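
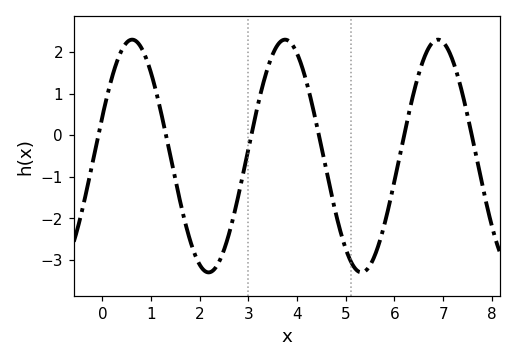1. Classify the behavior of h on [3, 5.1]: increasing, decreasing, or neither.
neither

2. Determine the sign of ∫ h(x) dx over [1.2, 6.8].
negative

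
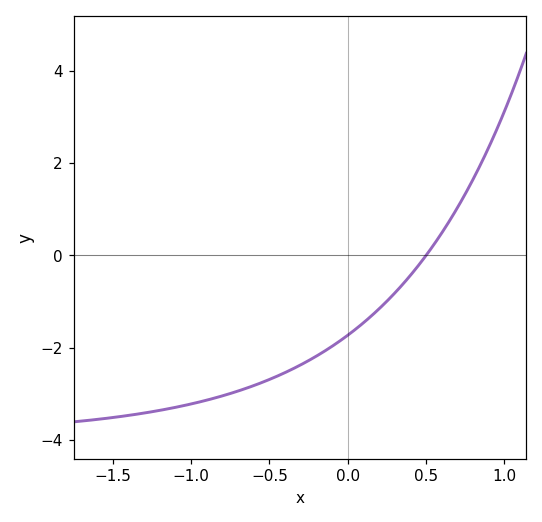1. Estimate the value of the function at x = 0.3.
-0.817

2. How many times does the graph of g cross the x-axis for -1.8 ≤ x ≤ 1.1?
1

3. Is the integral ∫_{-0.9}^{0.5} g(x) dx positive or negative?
negative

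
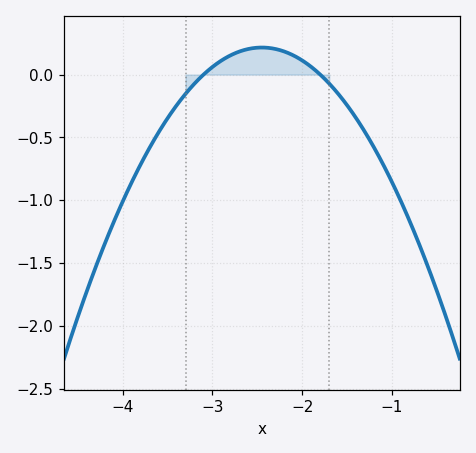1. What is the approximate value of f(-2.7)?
0.2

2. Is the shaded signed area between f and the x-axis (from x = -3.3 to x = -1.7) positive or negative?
positive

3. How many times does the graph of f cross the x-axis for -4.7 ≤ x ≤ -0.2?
2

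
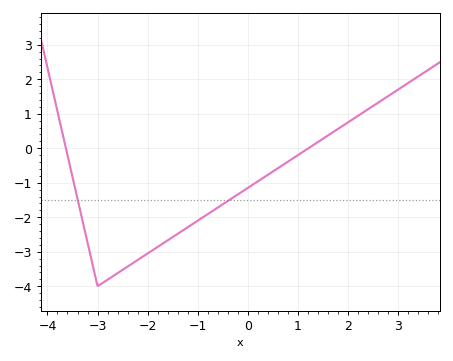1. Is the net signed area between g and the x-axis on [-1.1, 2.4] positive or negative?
negative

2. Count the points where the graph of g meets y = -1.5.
2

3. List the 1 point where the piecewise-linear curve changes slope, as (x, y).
(-3, -4)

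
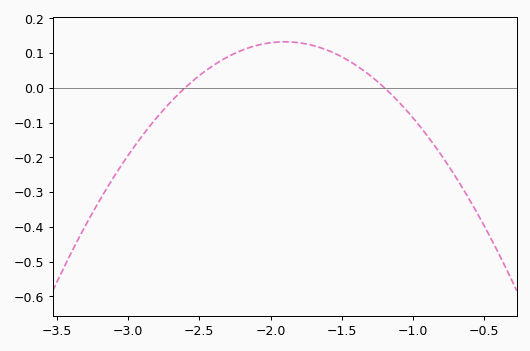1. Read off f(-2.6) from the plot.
0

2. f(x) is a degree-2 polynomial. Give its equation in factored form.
y = -0.27(x + 2.6)(x + 1.2)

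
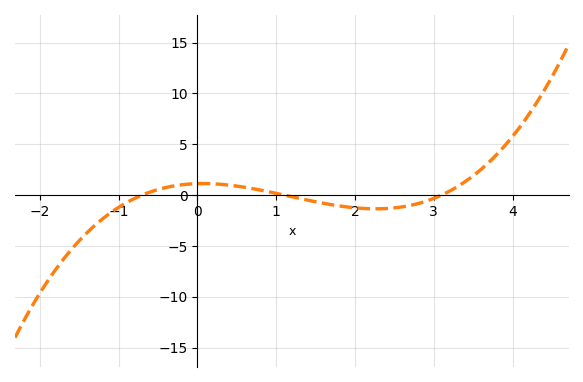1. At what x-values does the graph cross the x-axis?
-0.7, 1.1, 3.1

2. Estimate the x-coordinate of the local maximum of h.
0.068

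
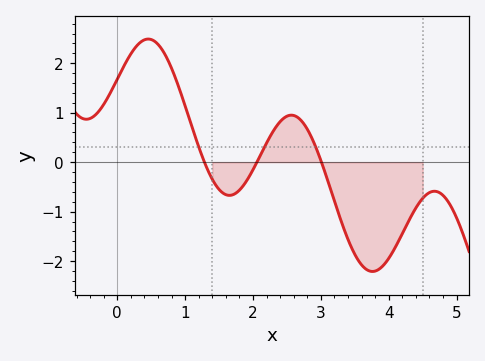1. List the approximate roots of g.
1.28, 2.06, 3.01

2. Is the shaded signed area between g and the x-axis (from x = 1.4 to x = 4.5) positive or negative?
negative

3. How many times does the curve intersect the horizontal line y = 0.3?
3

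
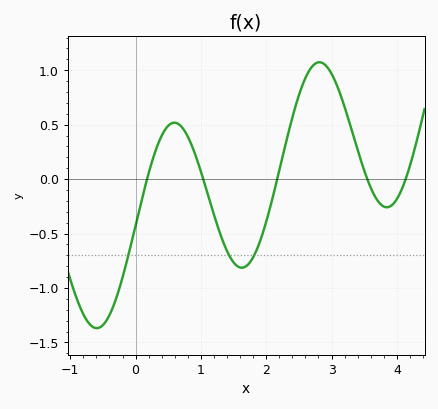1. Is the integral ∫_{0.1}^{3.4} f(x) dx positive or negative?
positive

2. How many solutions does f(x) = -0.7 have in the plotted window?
3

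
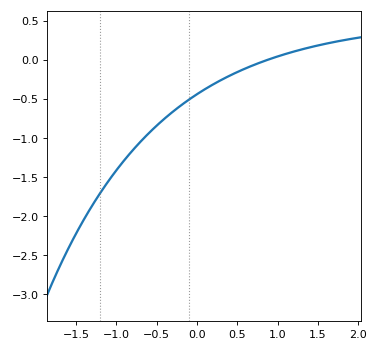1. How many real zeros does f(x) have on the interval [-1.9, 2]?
1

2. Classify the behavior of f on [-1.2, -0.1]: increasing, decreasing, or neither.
increasing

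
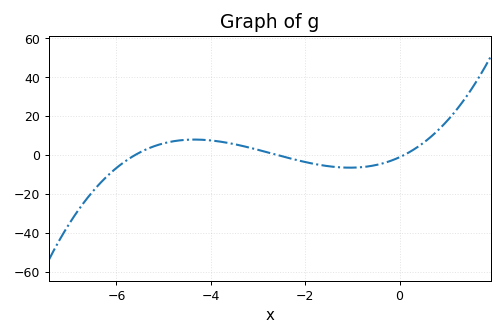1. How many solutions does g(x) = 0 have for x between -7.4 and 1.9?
3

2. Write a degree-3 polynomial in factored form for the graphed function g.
y = 0.81(x + 5.6)(x + 2.6)(x - 0.1)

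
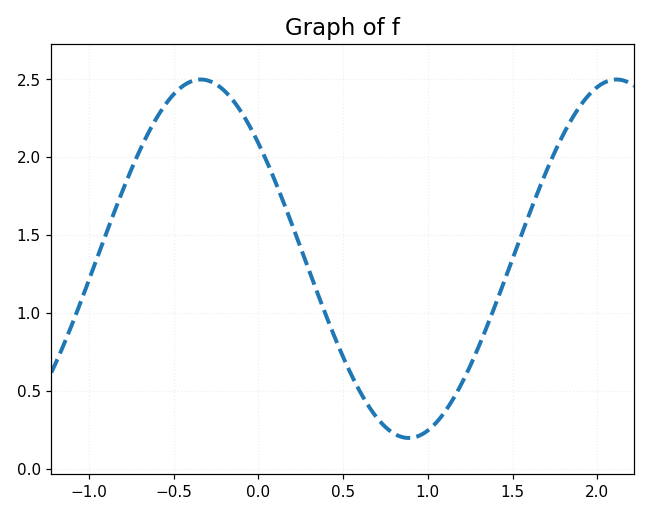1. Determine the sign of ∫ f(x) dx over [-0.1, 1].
positive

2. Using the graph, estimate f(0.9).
0.2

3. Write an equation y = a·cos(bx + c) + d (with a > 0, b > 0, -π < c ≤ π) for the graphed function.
y = 1.15cos(2.6x + 0.87) + 1.35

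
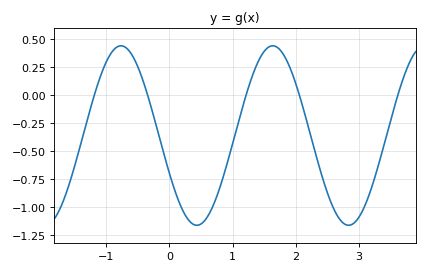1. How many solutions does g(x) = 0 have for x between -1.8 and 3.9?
5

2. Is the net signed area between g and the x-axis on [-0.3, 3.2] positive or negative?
negative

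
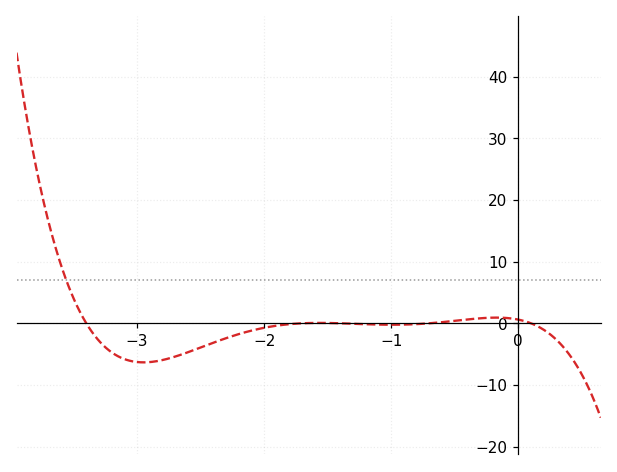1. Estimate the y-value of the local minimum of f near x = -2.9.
-6.34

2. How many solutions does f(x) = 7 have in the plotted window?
1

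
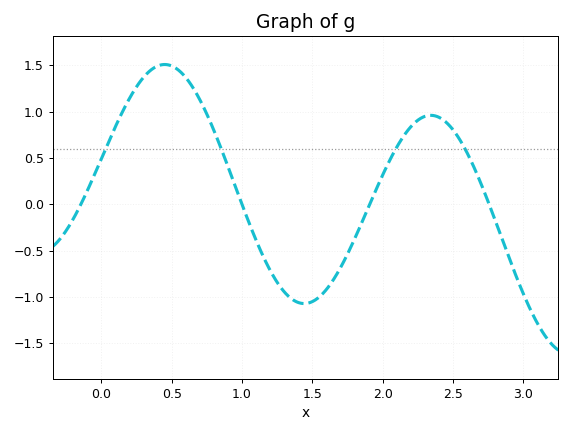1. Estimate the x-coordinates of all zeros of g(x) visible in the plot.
-0.146, 1, 1.91, 2.76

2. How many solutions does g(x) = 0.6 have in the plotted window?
4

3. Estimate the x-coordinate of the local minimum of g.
1.44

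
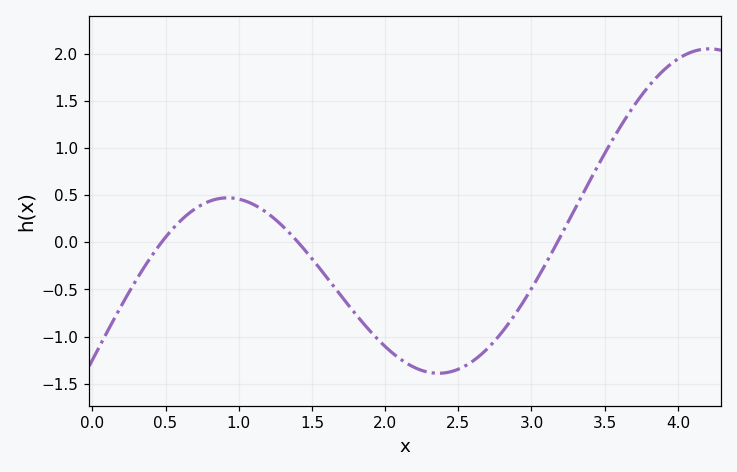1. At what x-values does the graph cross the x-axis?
0.5, 1.4, 3.2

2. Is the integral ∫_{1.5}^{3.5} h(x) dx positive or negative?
negative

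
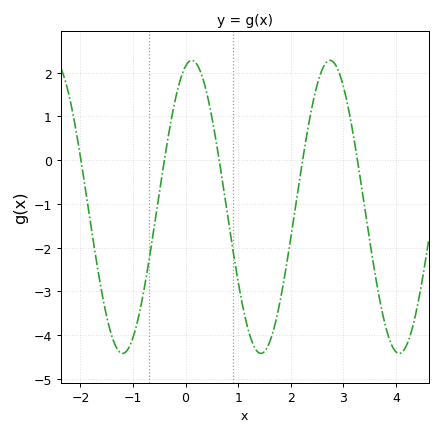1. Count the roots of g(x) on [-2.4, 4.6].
5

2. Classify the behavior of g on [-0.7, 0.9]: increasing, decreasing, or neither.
neither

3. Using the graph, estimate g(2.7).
2.26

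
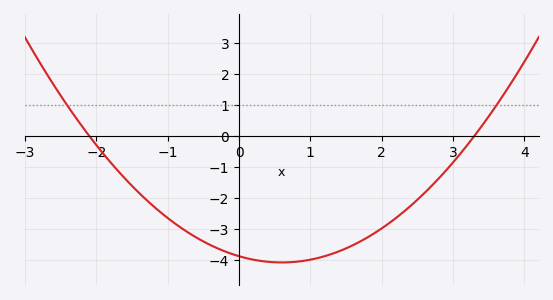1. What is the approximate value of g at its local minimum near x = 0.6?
-4.08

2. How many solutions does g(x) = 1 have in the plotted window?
2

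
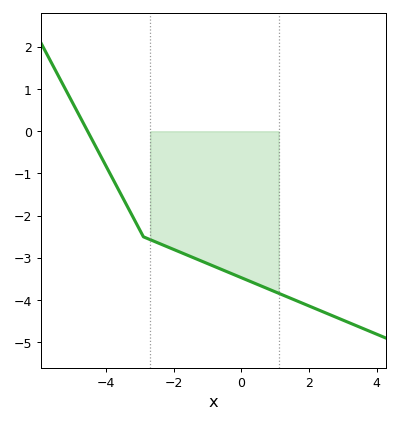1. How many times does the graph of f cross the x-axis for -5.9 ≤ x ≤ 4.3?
1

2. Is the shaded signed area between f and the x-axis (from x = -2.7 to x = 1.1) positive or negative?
negative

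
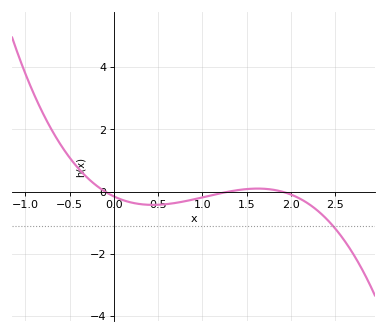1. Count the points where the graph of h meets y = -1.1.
1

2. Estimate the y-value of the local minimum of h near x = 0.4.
-0.427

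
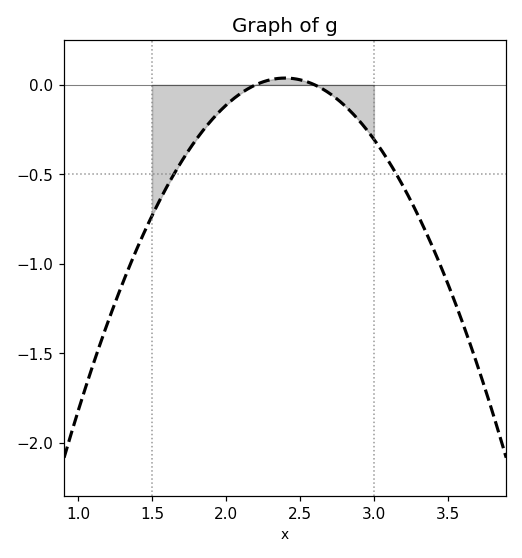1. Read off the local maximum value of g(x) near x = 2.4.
0.05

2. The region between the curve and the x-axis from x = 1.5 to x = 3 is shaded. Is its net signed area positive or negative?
negative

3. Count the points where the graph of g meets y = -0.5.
2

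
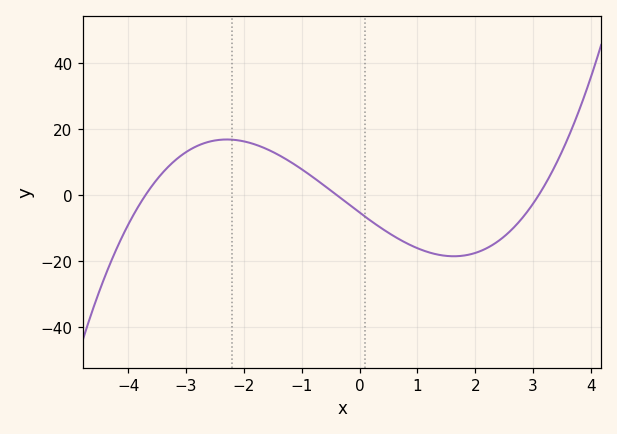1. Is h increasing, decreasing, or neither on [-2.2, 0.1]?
decreasing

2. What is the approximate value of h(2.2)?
-16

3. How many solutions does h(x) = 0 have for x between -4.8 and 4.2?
3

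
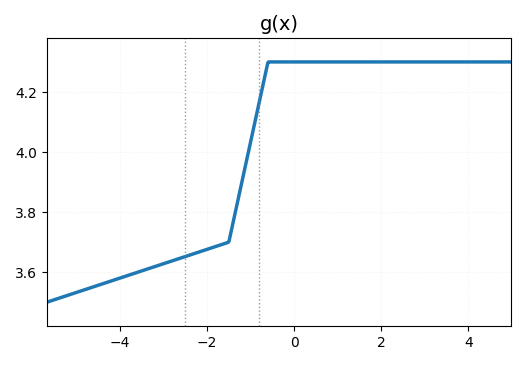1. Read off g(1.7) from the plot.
4.3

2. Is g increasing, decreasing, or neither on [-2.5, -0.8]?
increasing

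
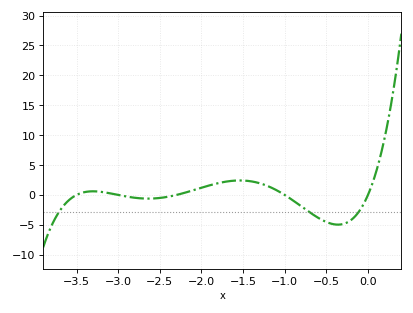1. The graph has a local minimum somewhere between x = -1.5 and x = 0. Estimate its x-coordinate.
-0.36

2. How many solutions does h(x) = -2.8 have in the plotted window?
3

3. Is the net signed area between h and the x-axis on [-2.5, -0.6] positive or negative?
positive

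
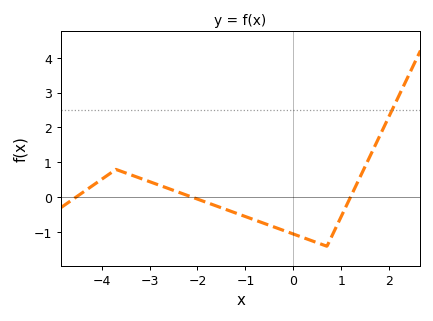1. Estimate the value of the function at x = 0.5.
-1.3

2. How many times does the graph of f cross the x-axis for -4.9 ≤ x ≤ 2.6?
3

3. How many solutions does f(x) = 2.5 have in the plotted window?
1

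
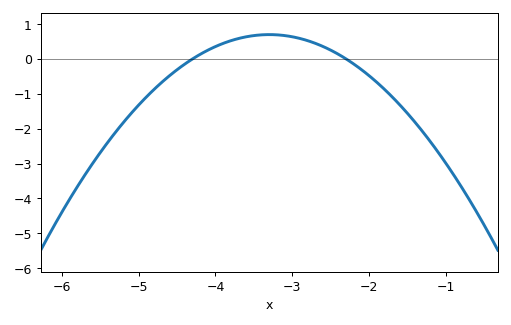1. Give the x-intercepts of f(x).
-4.3, -2.3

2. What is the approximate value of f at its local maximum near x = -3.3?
0.7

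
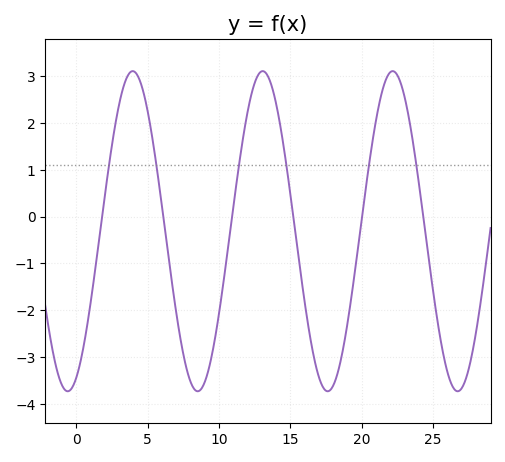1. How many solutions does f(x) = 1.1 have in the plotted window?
6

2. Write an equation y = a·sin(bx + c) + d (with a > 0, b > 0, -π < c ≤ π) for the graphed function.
y = 3.42sin(0.69x - 1.16) - 0.31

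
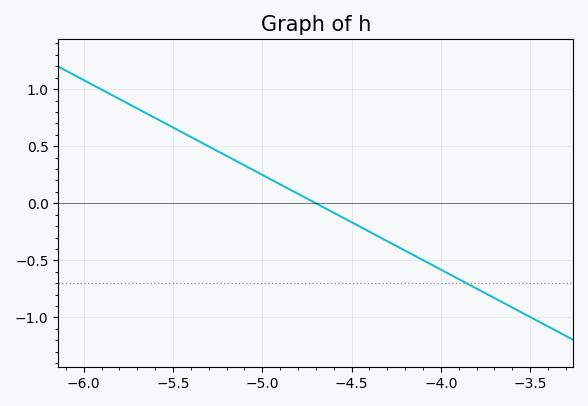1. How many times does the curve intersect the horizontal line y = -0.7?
1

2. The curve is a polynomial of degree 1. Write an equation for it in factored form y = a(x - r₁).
y = -0.83(x + 4.7)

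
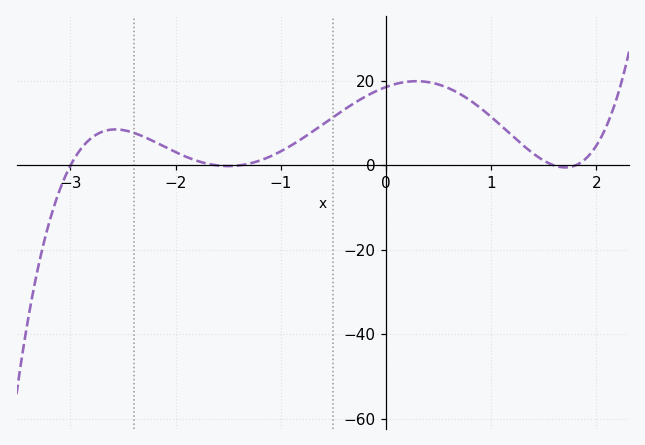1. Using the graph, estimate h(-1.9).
2.05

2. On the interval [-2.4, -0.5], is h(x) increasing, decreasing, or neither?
neither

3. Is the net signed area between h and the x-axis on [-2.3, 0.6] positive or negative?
positive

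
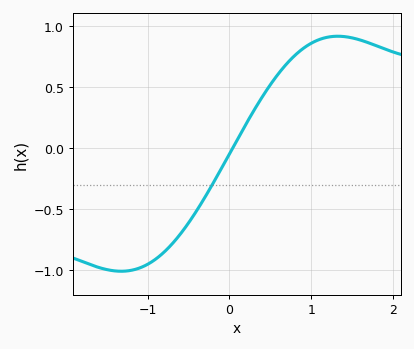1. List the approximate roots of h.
0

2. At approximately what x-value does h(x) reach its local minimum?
-1.3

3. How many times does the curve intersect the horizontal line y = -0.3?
1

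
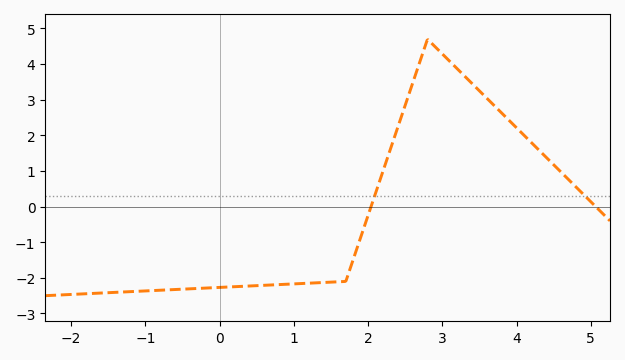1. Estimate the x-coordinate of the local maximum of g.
2.8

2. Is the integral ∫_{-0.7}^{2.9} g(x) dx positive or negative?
negative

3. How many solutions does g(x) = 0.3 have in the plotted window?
2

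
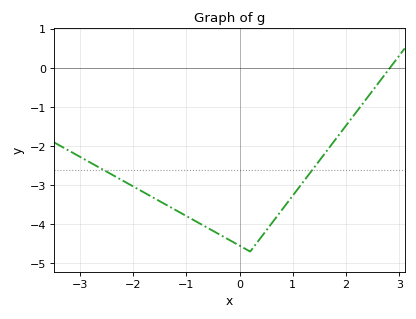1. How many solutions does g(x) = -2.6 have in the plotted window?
2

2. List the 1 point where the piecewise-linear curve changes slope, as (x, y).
(0.2, -4.7)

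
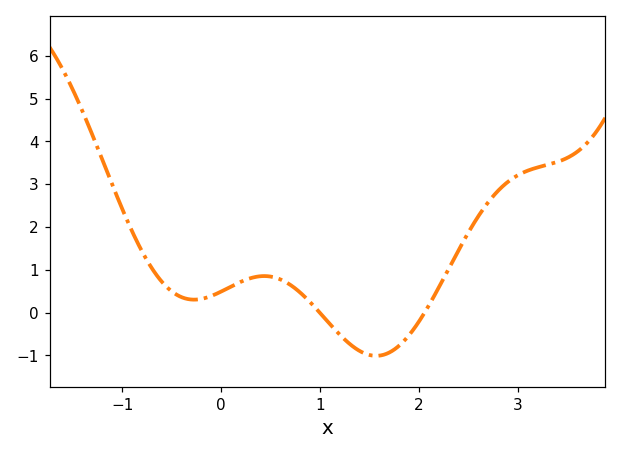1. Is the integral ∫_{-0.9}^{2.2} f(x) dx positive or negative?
positive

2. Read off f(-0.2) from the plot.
0.318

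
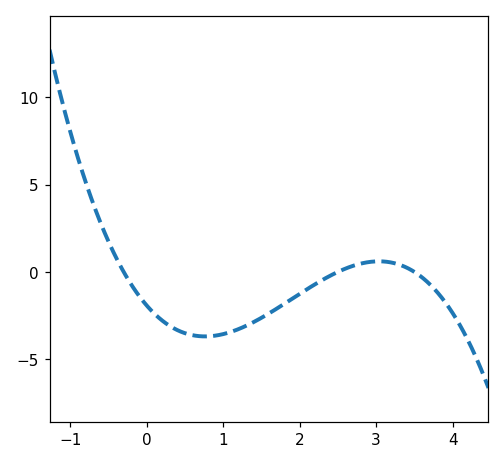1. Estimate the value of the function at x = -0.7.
4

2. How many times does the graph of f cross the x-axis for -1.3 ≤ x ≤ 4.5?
3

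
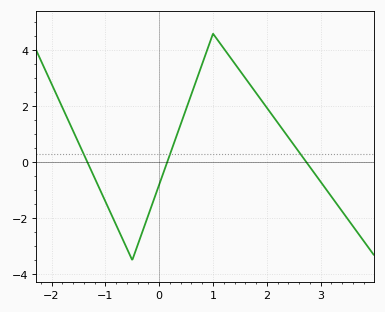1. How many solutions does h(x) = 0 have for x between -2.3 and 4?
3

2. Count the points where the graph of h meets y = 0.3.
3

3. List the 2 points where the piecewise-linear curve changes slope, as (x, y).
(-0.5, -3.5); (1, 4.6)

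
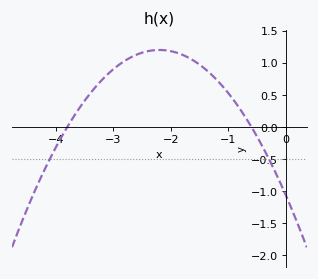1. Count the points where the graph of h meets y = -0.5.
2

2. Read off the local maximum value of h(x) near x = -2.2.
1.2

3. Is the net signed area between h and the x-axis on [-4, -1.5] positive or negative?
positive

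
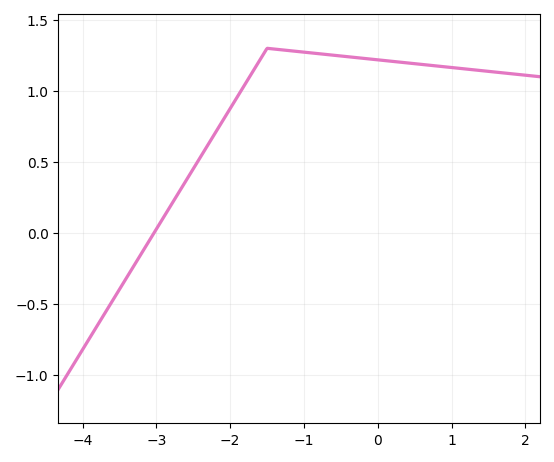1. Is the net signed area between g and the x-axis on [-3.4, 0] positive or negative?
positive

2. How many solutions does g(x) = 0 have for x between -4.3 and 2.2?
1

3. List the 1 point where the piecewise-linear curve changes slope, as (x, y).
(-1.5, 1.3)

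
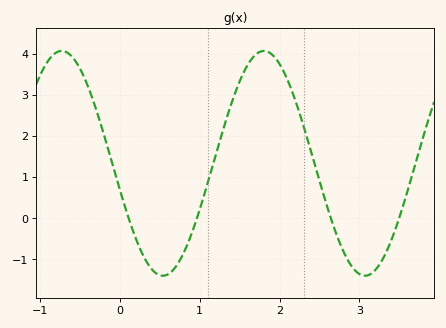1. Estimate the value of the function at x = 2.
3.8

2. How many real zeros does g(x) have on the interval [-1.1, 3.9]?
4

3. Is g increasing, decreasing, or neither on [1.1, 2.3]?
neither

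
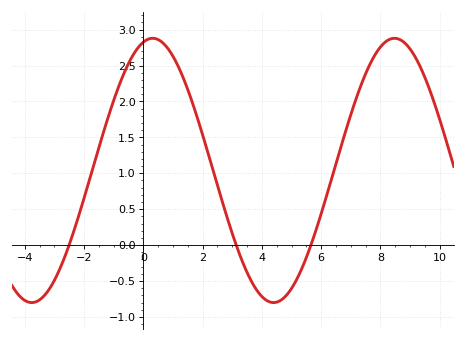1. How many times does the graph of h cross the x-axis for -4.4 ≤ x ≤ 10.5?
3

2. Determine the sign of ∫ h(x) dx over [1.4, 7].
positive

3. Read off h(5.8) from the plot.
0.179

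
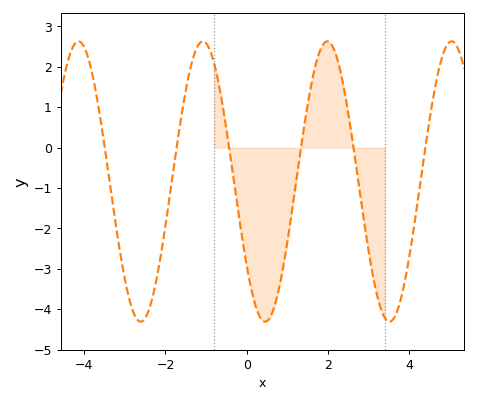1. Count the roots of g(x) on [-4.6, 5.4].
6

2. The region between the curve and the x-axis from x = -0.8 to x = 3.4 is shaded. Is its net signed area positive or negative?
negative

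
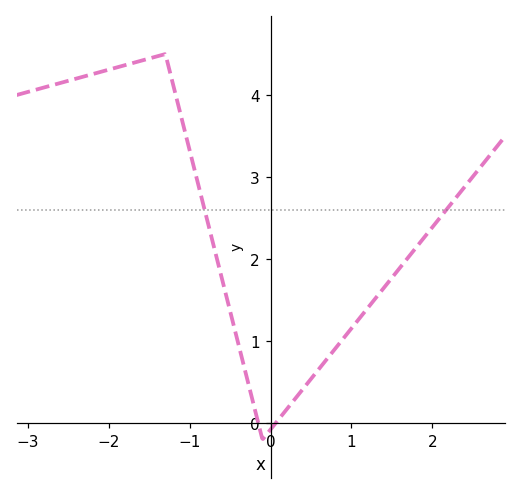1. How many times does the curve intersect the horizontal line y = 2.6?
2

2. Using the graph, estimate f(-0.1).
-0.2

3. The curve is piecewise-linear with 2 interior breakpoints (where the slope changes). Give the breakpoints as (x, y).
(-1.3, 4.5); (-0.1, -0.2)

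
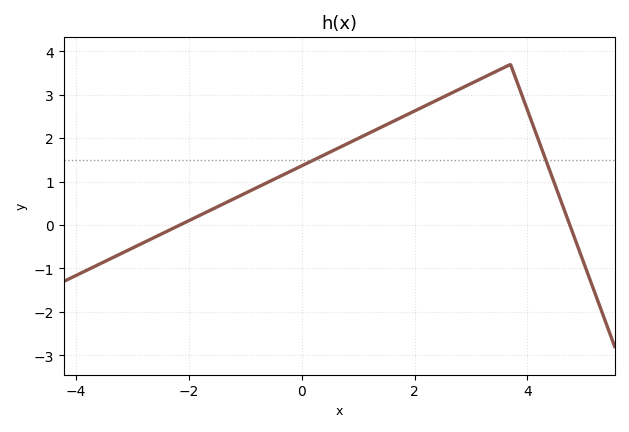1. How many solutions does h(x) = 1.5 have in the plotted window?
2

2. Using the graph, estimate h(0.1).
1.4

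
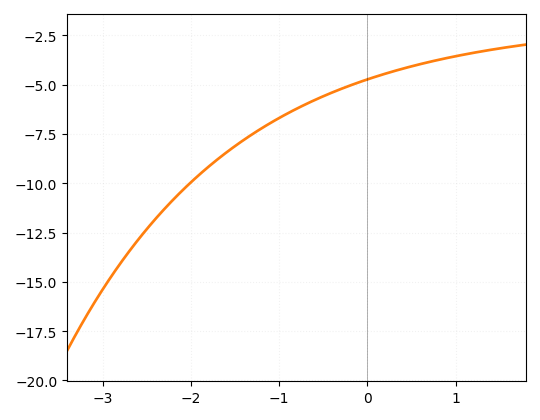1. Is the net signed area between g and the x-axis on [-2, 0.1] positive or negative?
negative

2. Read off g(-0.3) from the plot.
-5.2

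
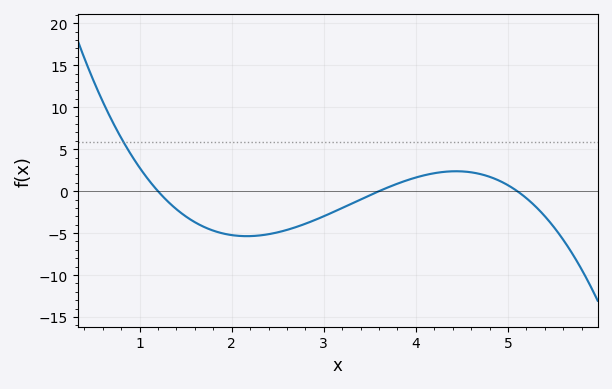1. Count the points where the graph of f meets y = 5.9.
1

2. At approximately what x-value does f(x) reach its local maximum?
4.4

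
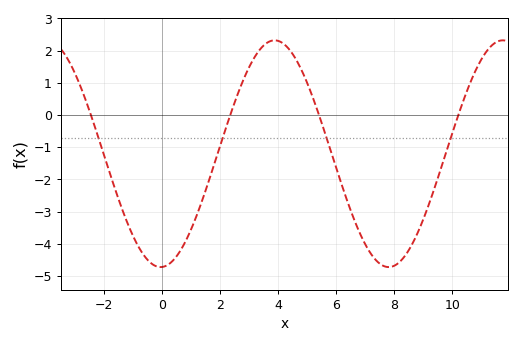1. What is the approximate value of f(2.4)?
0.1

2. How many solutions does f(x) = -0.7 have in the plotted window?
4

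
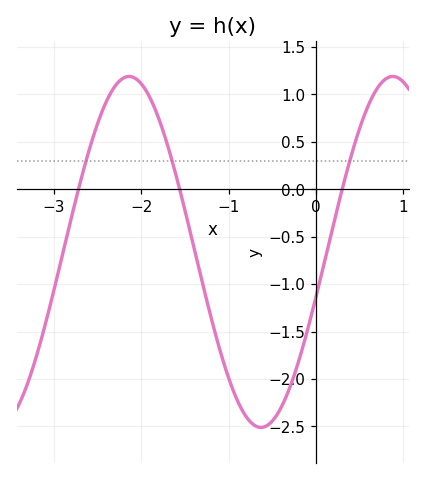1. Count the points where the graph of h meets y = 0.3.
3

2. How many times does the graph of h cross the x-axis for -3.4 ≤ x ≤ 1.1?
3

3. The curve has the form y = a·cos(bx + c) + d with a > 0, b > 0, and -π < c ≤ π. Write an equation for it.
y = 1.85cos(2.08x - 1.83) - 0.66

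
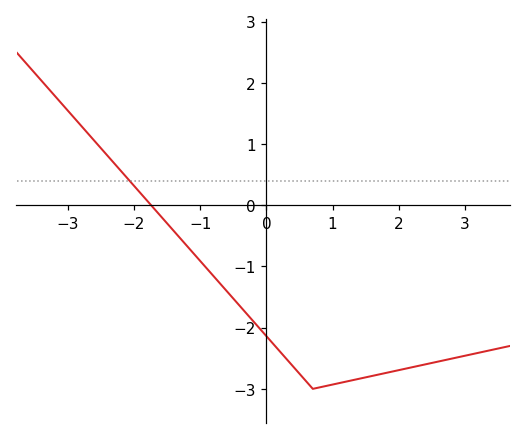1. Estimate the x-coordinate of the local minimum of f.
0.7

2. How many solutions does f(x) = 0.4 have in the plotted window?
1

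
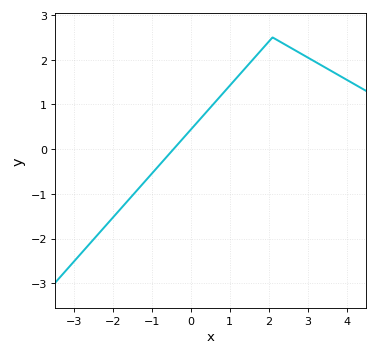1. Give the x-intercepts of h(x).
-0.4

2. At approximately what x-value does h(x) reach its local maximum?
2.2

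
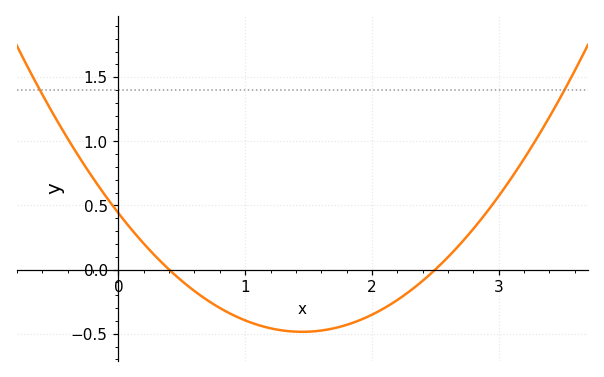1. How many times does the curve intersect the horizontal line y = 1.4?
2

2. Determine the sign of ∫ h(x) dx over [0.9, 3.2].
negative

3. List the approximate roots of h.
0.4, 2.5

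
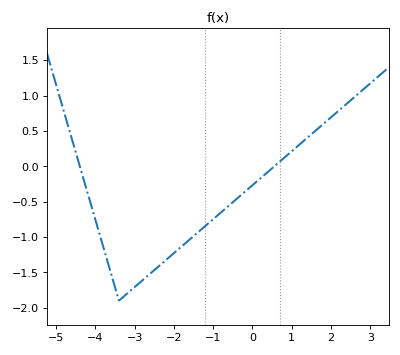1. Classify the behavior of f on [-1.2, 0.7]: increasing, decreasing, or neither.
increasing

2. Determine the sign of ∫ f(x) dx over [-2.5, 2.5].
negative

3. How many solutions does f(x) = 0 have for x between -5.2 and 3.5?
2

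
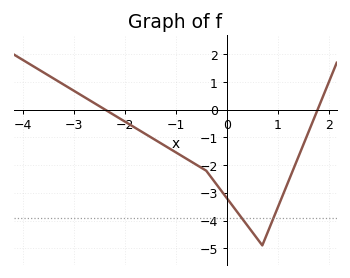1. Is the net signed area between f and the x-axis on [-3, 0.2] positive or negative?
negative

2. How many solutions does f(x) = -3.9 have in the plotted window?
2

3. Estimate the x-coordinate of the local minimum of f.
0.7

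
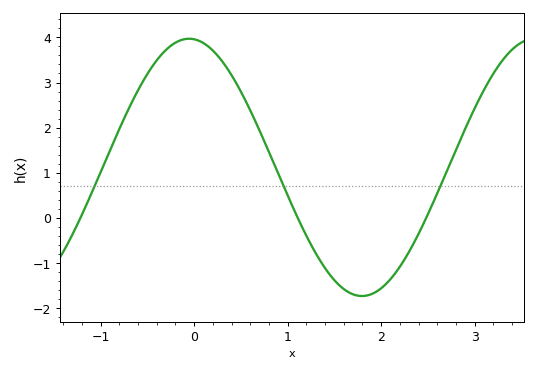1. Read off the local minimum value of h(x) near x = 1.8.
-1.73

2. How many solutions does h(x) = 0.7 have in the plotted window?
3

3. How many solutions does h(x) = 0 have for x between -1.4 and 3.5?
3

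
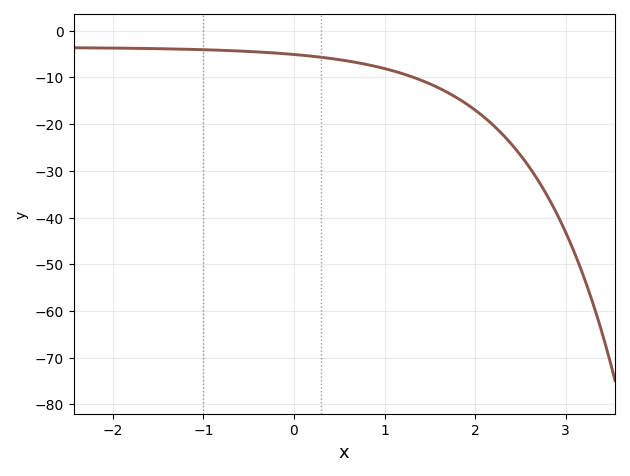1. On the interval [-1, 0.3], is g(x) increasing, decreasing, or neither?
decreasing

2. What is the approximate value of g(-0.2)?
-4.79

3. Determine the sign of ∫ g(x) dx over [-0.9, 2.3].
negative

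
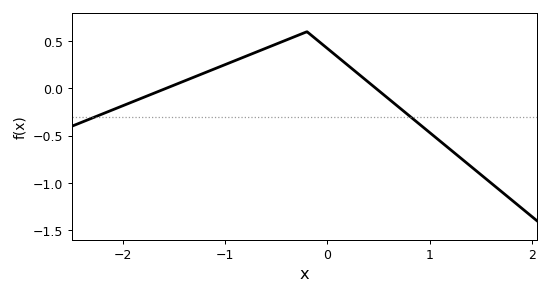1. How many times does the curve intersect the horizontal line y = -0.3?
2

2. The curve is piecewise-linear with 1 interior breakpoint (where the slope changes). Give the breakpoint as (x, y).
(-0.2, 0.6)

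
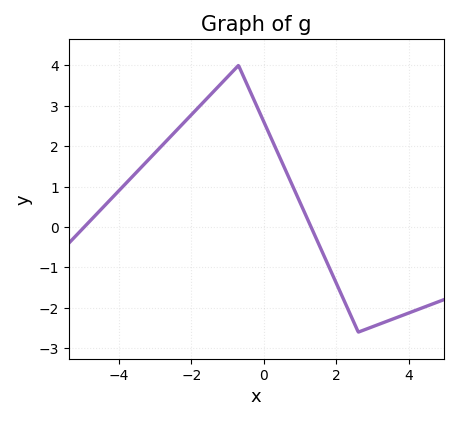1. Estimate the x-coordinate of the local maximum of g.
-0.6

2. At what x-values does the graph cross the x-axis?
-5, 1.2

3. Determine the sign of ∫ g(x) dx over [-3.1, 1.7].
positive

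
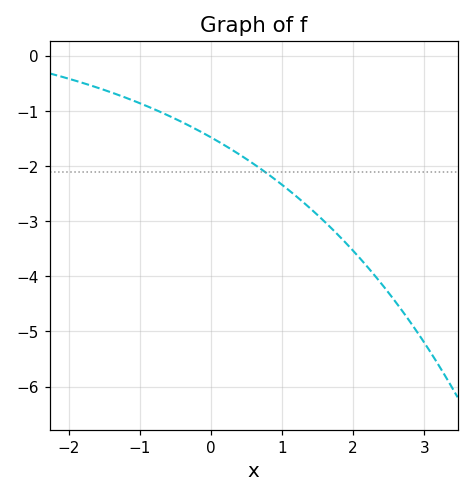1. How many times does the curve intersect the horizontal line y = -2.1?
1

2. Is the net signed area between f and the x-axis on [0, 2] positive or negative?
negative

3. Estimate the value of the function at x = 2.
-3.54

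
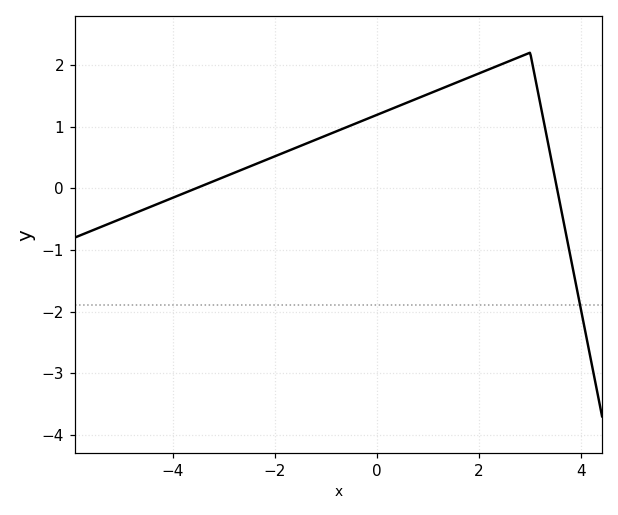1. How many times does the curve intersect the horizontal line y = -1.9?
1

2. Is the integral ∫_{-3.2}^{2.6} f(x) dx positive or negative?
positive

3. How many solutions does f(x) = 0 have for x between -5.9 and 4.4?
2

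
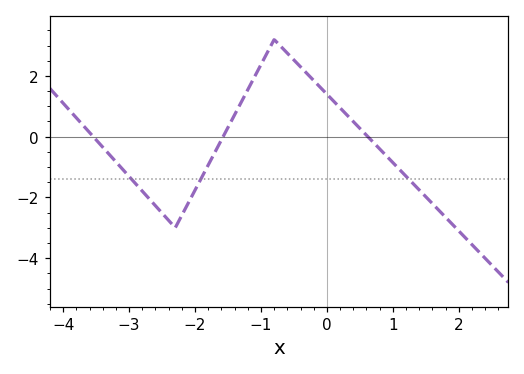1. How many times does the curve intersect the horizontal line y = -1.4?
3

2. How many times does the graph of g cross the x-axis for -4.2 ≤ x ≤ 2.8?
3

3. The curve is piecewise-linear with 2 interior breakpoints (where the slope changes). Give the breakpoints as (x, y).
(-2.3, -3); (-0.8, 3.2)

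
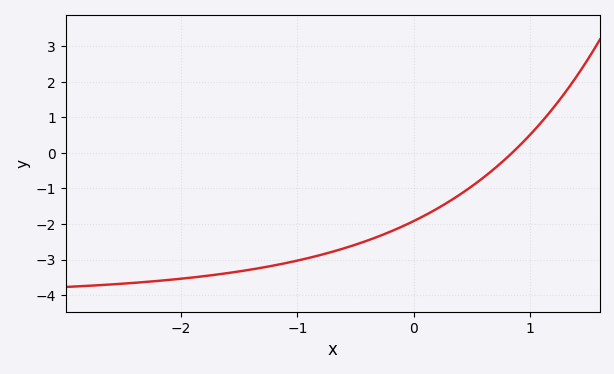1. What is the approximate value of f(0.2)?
-1.57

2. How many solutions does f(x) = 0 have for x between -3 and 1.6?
1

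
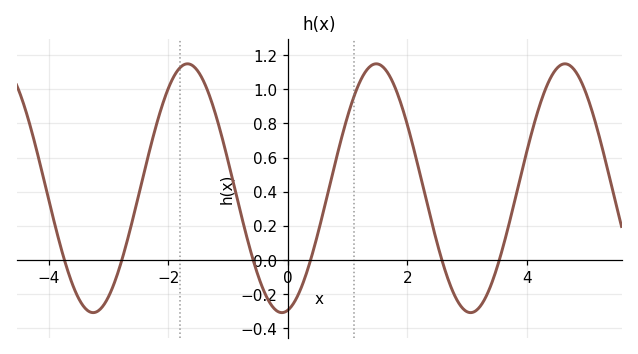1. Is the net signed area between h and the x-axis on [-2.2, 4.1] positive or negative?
positive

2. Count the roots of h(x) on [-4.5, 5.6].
6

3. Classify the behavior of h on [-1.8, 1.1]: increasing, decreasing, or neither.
neither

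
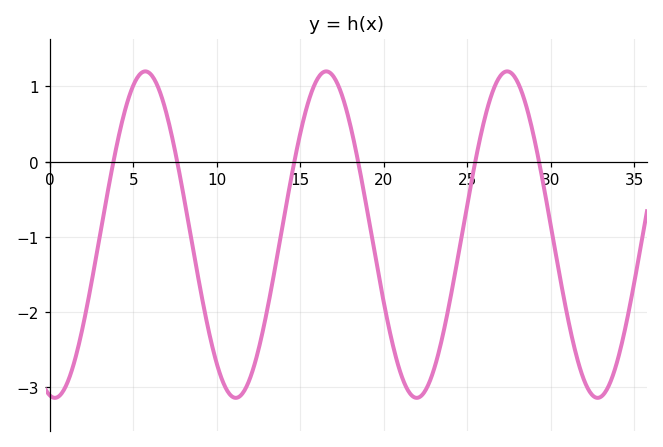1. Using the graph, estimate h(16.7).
1.2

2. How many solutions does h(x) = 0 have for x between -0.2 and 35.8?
6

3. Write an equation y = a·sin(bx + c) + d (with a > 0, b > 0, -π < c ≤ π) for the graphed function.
y = 2.17sin(0.58x - 1.8) - 0.97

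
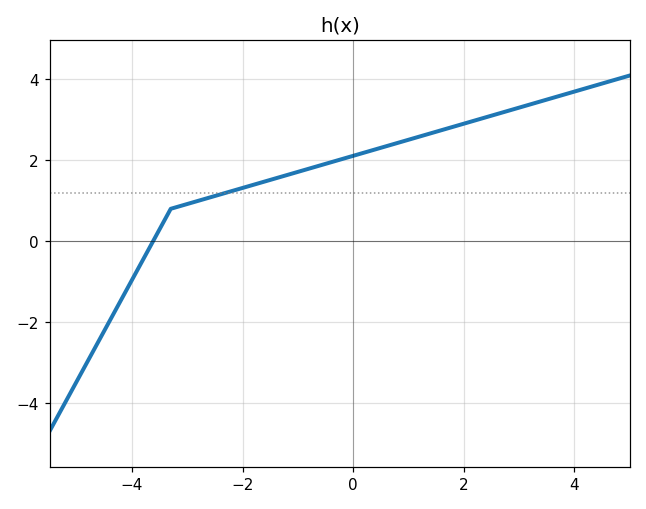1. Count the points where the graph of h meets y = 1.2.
1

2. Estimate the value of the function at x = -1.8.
1.4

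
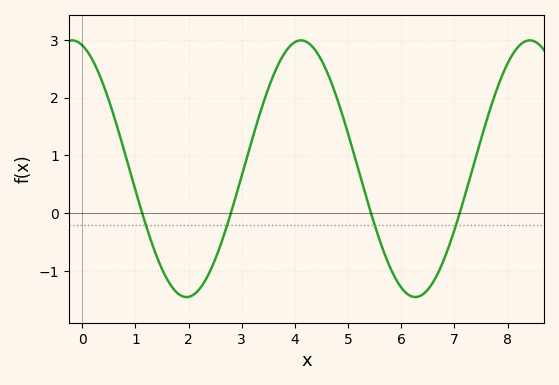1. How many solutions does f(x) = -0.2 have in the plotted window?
4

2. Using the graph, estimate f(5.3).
0.4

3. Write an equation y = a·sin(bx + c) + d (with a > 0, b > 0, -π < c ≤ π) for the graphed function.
y = 2.22sin(1.5x + 1.8) + 0.77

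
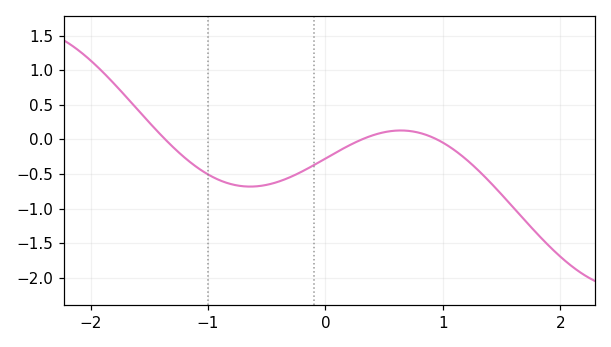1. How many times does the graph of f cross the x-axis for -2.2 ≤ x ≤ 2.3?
3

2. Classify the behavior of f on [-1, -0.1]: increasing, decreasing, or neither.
neither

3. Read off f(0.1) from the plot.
-0.2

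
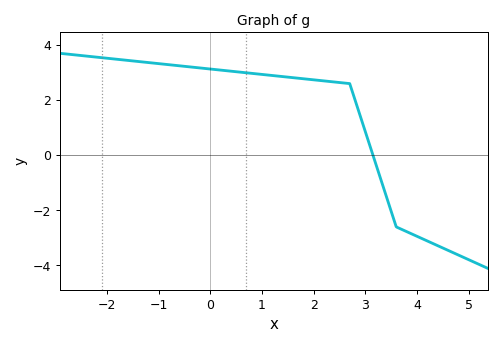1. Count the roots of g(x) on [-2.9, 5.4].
1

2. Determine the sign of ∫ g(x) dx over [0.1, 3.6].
positive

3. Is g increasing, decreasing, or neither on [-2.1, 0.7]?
decreasing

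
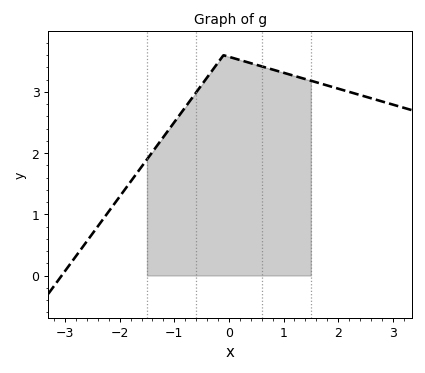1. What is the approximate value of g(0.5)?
3.4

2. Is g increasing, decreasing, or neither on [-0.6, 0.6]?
neither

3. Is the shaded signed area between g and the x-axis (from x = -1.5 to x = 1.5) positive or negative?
positive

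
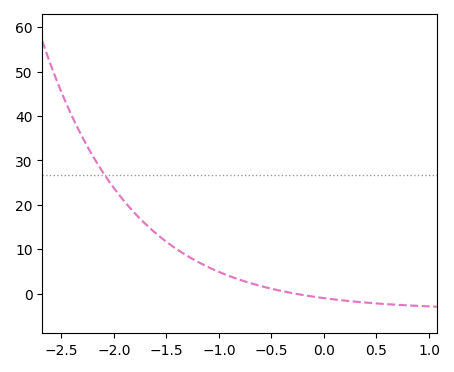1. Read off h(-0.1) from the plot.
-0.678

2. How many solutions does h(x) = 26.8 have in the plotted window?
1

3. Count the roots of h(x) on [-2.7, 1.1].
1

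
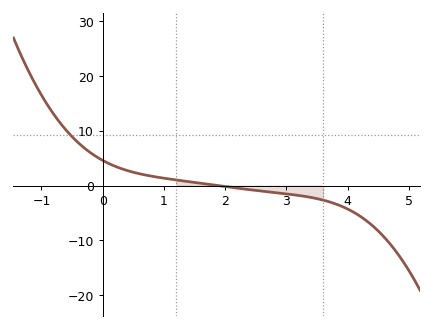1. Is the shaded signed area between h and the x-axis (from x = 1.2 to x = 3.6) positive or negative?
negative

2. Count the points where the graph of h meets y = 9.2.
1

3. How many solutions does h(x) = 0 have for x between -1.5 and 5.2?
1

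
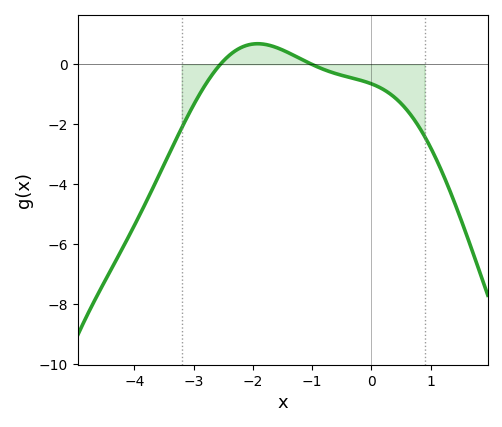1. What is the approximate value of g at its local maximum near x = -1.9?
0.6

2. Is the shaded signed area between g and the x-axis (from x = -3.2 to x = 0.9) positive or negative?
negative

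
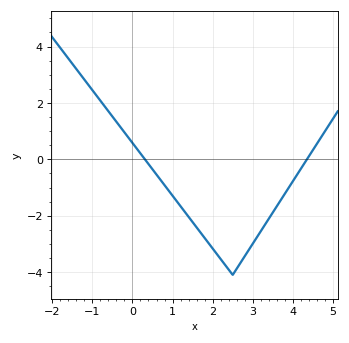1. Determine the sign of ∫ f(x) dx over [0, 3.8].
negative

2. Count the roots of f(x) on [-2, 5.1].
2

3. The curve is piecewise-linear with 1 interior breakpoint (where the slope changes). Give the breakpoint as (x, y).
(2.5, -4.1)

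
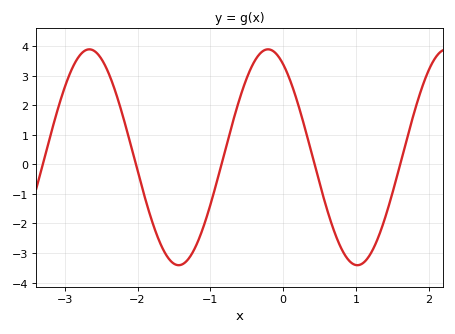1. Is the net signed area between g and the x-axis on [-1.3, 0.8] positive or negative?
positive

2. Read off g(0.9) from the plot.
-3.2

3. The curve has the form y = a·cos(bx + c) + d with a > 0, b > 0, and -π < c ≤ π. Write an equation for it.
y = 3.65cos(2.6x + 0.53) + 0.24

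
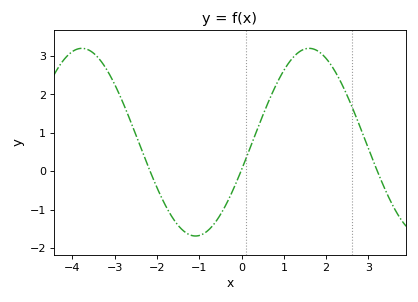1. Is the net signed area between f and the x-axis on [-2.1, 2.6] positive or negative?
positive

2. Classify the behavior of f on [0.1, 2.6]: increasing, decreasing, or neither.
neither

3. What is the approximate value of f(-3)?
2.27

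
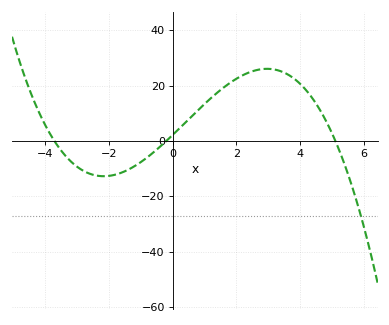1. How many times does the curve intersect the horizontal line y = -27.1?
1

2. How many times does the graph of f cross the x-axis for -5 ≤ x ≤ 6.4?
3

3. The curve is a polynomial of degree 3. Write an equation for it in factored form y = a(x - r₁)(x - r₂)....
y = -0.58(x + 3.7)(x + 0.2)(x - 5.1)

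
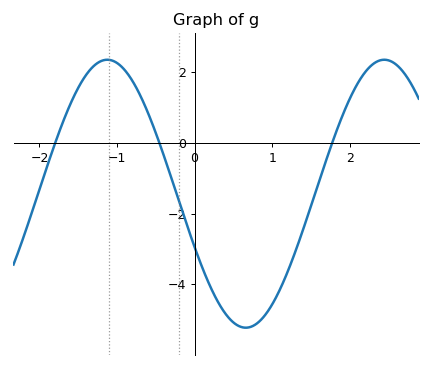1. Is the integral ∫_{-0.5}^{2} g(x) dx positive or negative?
negative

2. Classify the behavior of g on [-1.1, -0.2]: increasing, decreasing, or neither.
decreasing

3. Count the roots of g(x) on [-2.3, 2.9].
3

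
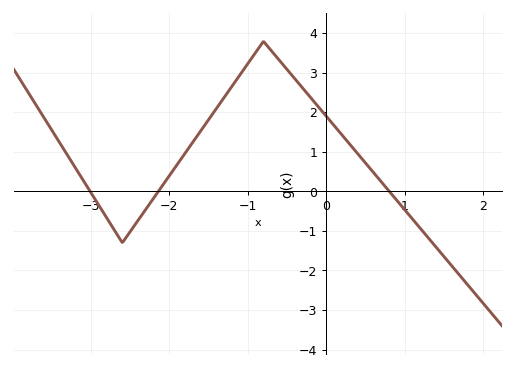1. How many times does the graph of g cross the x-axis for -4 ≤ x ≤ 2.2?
3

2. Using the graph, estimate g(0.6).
0.488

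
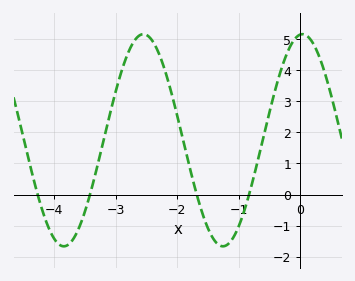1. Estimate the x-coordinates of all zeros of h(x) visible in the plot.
-4.3, -3.4, -1.7, -0.8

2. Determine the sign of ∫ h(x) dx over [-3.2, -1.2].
positive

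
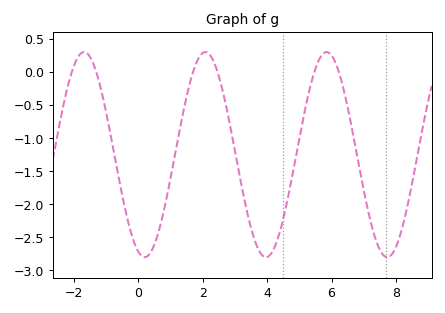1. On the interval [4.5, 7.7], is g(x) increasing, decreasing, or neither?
neither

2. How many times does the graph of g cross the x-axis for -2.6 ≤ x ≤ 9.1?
6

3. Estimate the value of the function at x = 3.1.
-1.45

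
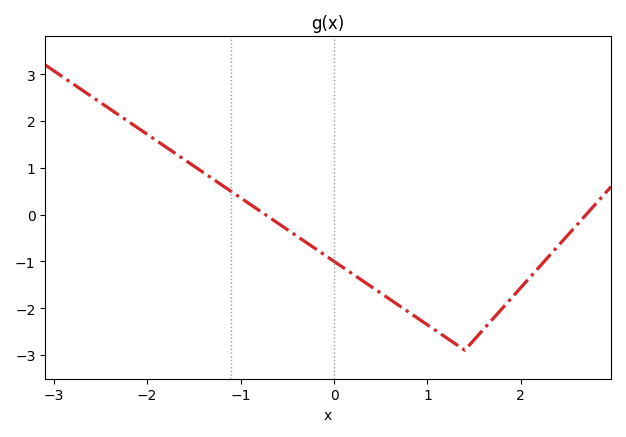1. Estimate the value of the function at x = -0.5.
-0.3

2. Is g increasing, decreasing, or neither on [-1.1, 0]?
decreasing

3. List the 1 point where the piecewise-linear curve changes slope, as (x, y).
(1.4, -2.9)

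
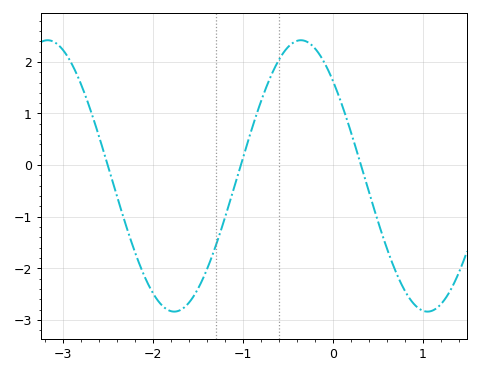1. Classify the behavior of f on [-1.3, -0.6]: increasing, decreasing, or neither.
increasing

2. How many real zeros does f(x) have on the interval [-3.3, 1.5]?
3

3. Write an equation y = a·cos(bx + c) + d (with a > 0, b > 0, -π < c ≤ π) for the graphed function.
y = 2.63cos(2.2x + 0.79) - 0.21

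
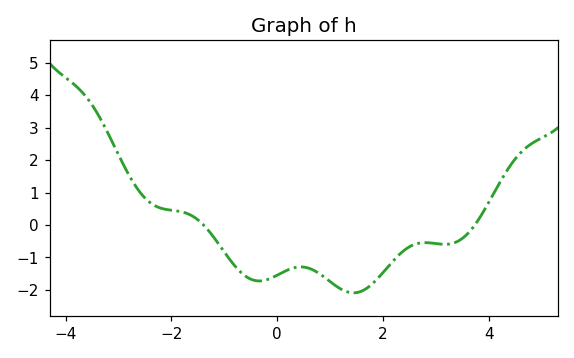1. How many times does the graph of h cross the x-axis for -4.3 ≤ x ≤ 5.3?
2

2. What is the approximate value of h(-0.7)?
-1.4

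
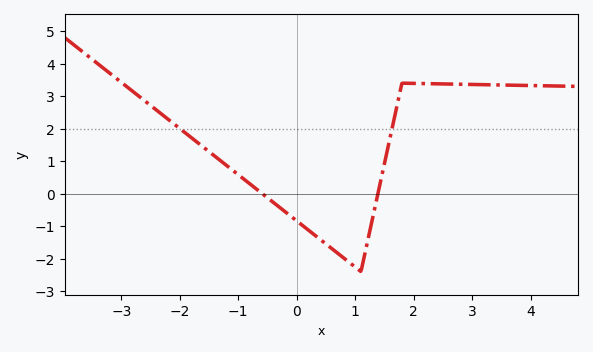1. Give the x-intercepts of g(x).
-0.589, 1.39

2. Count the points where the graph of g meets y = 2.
2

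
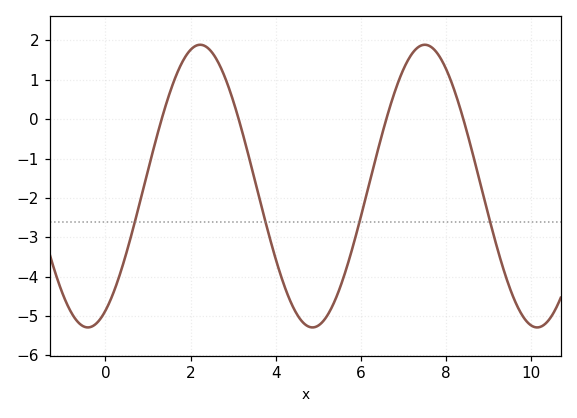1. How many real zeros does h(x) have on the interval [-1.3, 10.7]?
4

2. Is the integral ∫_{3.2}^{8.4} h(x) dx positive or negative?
negative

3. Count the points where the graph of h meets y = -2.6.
4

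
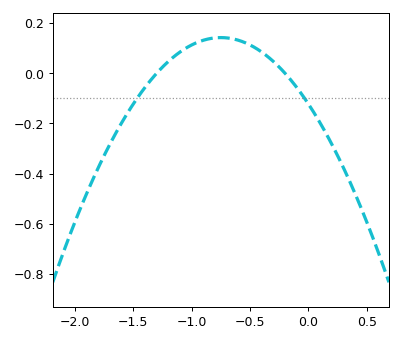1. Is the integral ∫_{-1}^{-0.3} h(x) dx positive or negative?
positive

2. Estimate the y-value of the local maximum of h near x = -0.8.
0.142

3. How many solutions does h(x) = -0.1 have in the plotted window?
2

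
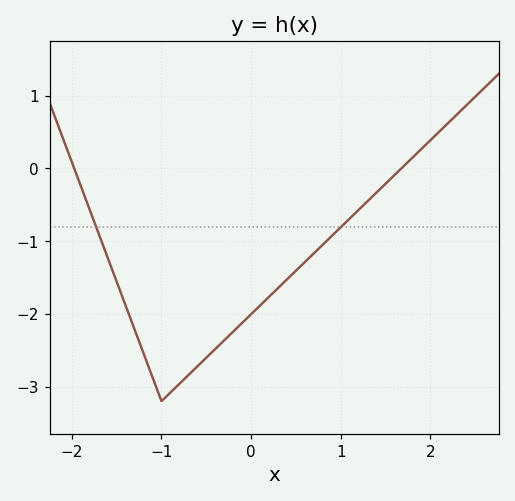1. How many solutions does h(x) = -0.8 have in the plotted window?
2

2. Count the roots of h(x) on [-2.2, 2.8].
2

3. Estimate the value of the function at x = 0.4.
-1.5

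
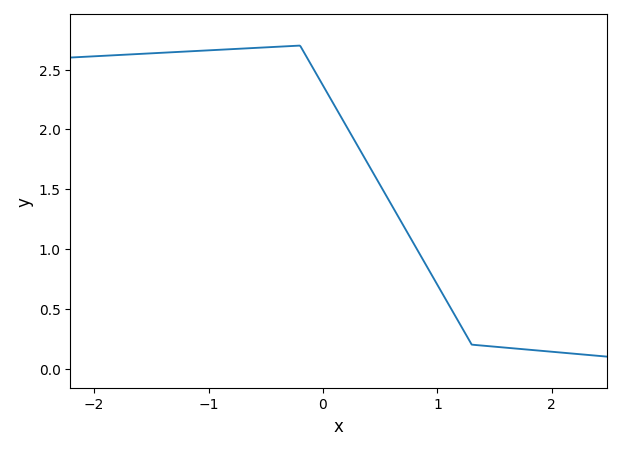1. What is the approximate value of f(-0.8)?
2.65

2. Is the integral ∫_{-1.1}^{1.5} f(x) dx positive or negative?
positive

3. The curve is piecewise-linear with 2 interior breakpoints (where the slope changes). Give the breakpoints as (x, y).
(-0.2, 2.7); (1.3, 0.2)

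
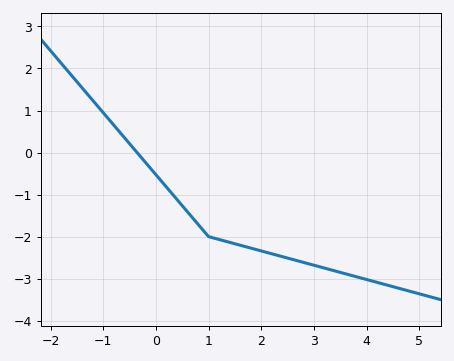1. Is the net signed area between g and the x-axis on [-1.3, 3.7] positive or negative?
negative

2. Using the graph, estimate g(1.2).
-2.1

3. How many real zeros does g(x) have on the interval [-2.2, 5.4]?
1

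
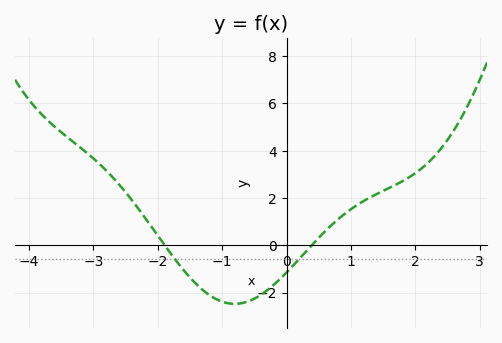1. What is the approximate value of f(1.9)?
2.8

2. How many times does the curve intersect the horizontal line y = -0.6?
2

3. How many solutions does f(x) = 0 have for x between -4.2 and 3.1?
2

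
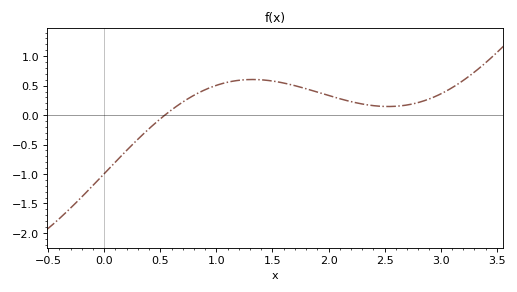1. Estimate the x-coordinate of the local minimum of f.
2.5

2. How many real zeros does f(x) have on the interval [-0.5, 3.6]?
1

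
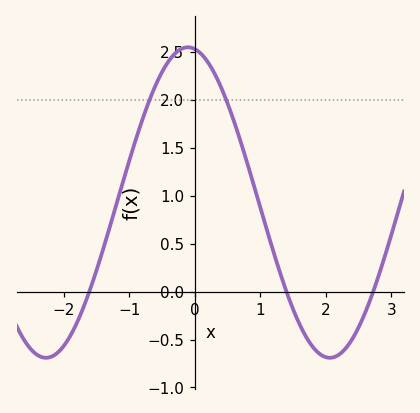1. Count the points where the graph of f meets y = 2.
2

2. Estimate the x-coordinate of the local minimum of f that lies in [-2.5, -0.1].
-2.27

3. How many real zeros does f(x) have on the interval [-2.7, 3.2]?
3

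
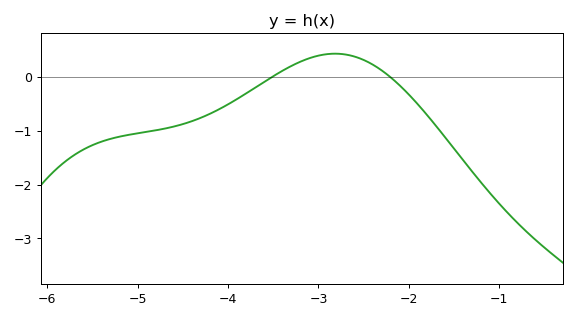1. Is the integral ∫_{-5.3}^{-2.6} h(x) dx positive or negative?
negative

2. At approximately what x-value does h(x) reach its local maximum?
-2.82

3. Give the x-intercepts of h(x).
-3.52, -2.2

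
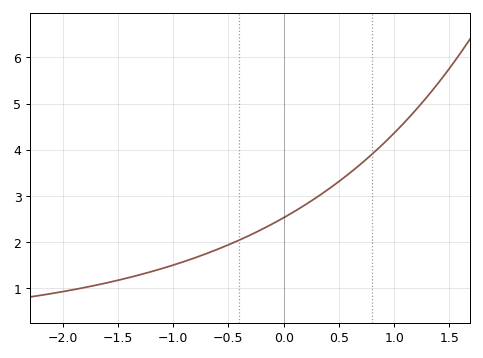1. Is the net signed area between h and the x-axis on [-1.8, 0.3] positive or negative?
positive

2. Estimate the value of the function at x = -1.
1.5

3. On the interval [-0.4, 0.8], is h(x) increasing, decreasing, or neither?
increasing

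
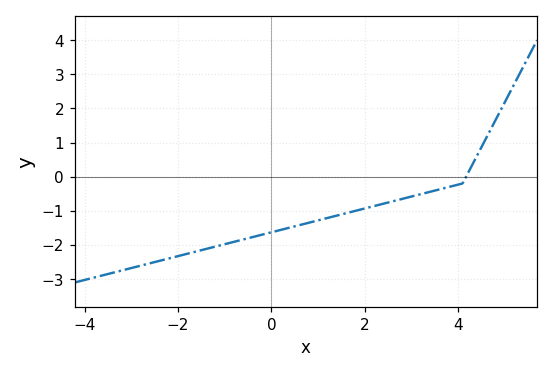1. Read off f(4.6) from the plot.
1.11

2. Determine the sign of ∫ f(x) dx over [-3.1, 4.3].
negative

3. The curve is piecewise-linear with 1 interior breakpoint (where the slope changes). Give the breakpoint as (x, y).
(4.1, -0.2)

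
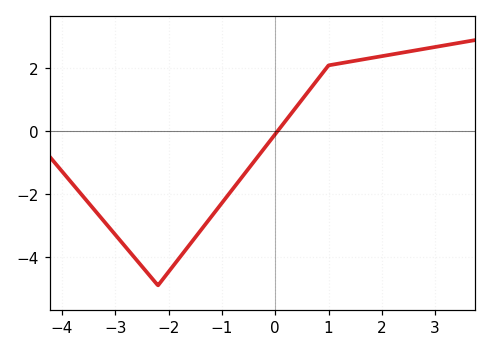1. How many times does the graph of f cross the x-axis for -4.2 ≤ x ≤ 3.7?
1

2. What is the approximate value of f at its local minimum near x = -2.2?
-4.9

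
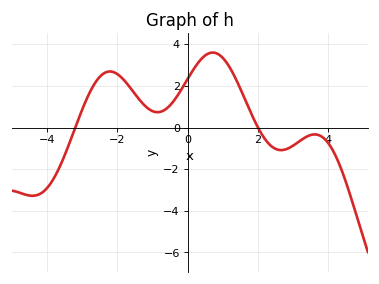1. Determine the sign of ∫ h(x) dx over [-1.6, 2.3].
positive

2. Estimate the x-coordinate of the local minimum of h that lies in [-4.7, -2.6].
-4.41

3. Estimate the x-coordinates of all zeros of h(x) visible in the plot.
-3.19, 2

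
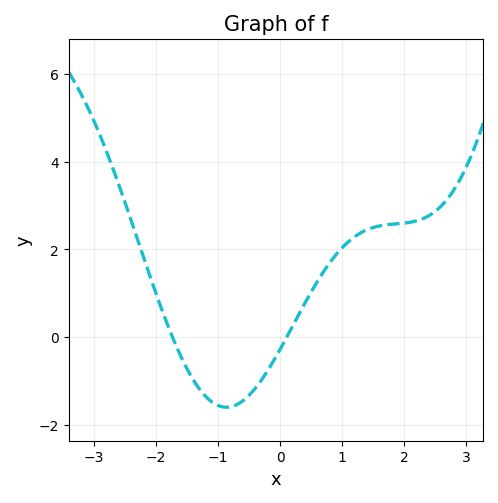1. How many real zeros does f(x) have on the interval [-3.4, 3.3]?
2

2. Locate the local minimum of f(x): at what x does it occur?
-0.864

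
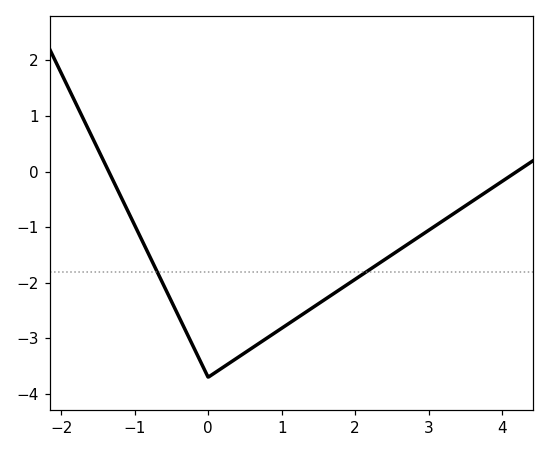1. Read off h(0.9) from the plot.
-2.91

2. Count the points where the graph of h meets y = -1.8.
2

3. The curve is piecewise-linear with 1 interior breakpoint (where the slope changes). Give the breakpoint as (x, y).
(0, -3.7)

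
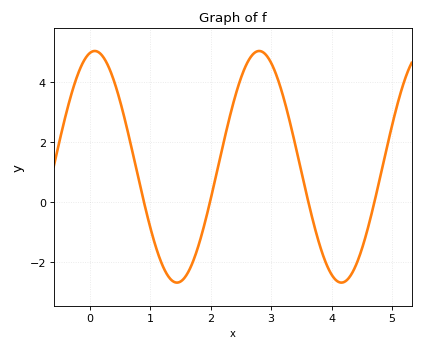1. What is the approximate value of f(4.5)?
-1.56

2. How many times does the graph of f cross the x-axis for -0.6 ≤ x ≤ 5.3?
4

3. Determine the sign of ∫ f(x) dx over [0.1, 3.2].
positive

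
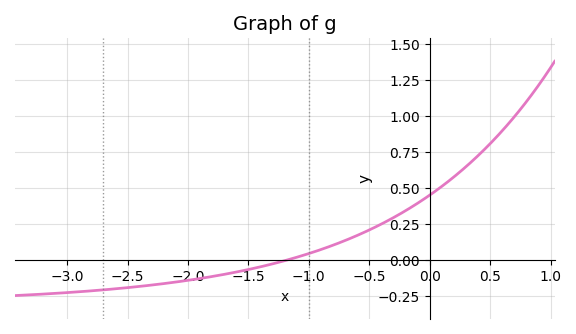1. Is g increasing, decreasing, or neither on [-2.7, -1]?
increasing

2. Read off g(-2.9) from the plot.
-0.222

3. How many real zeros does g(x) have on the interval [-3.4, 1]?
1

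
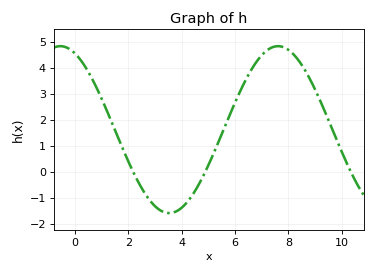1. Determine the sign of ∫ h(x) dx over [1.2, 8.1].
positive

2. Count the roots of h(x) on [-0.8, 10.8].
3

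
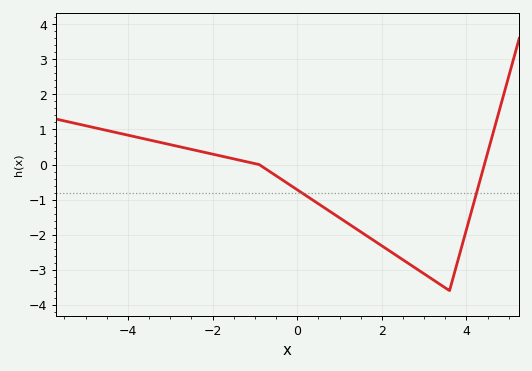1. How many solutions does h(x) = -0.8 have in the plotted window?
2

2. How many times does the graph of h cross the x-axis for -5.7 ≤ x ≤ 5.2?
2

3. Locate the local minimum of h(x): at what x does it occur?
3.6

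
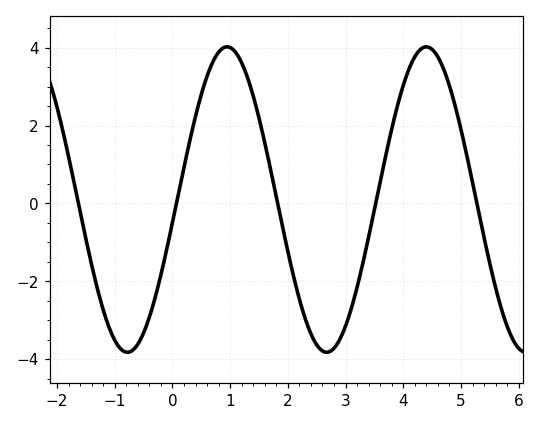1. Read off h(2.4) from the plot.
-3.35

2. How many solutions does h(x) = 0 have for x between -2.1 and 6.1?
5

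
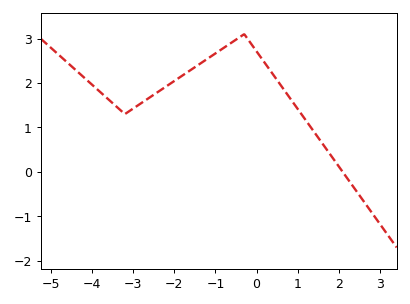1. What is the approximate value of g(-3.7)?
1.7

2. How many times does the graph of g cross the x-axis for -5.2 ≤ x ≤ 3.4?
1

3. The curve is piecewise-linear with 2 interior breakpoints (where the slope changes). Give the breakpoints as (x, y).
(-3.2, 1.3); (-0.3, 3.1)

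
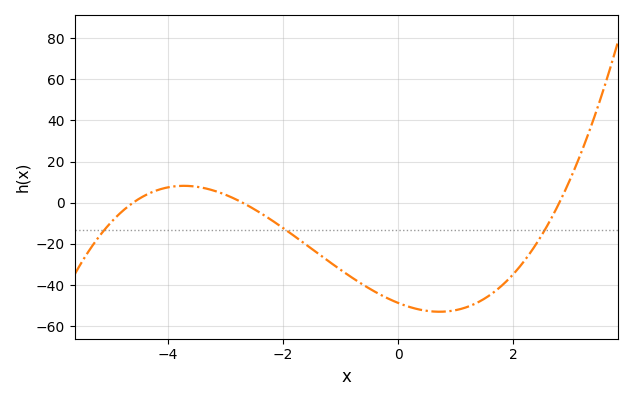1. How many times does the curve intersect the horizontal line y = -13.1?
3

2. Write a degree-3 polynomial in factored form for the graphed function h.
y = 1.4(x + 4.6)(x + 2.7)(x - 2.8)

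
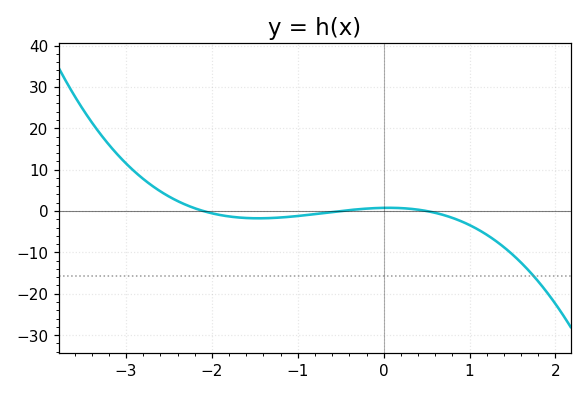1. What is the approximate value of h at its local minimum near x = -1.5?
-1.76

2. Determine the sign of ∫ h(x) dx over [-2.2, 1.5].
negative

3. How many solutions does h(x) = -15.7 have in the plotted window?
1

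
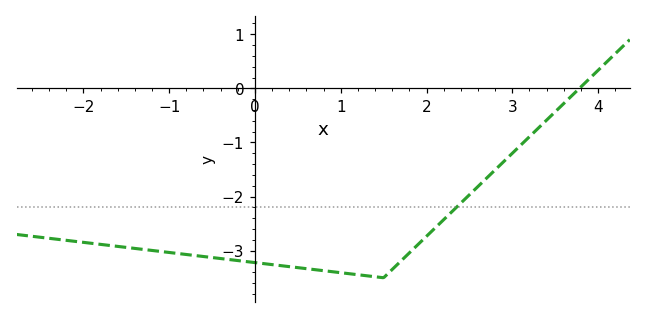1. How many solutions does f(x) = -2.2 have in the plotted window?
1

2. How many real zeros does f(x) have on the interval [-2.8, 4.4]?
1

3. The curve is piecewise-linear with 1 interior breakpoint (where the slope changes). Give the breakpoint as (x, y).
(1.5, -3.5)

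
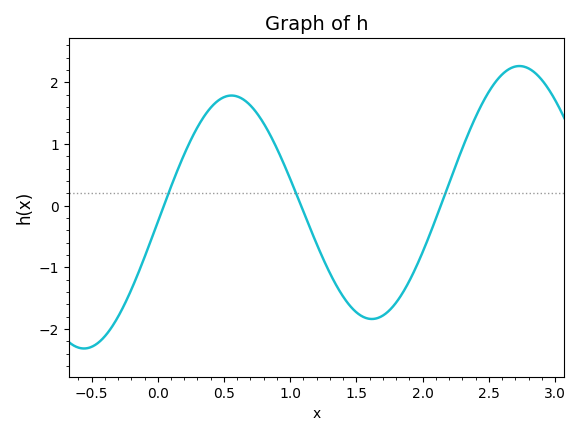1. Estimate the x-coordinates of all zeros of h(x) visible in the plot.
0.05, 1.1, 2.15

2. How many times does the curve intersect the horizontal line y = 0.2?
3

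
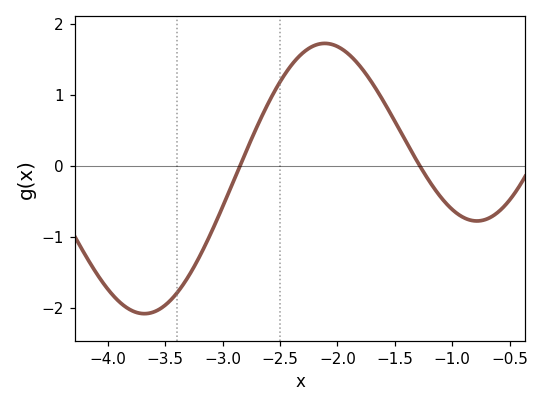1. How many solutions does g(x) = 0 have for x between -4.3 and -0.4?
2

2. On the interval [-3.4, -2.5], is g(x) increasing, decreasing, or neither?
increasing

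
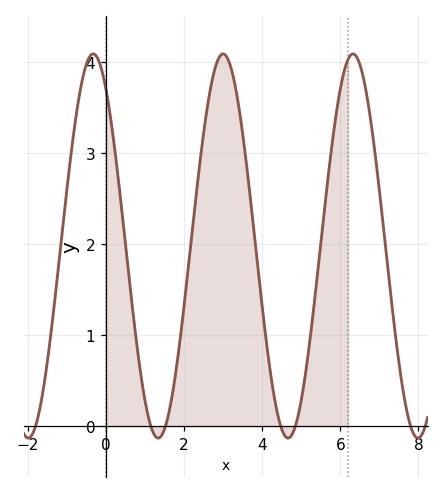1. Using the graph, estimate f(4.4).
0.125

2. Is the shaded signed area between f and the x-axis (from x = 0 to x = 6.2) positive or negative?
positive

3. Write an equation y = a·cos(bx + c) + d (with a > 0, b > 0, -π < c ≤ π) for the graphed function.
y = 2.11cos(1.89x + 0.612) + 1.98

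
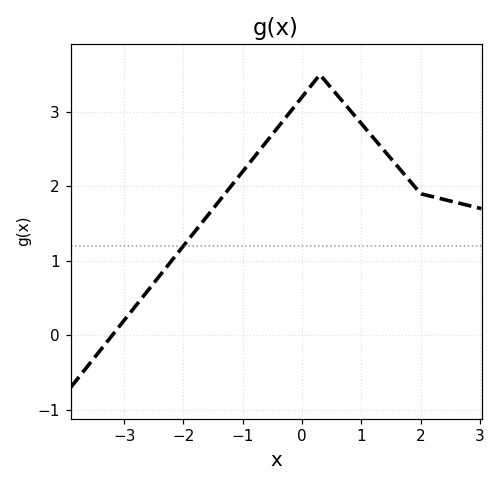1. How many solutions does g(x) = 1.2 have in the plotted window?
1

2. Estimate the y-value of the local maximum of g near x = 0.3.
3.5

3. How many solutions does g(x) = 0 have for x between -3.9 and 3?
1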